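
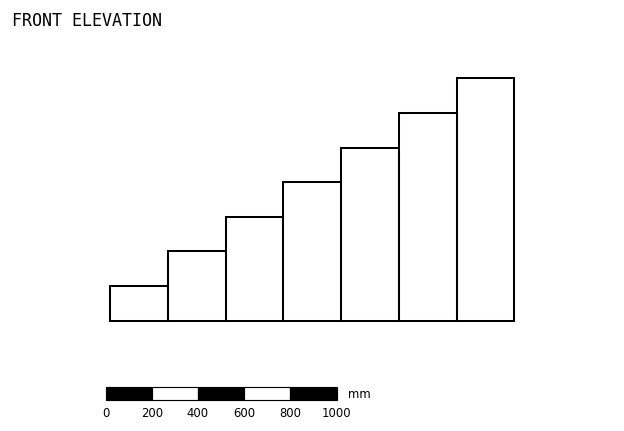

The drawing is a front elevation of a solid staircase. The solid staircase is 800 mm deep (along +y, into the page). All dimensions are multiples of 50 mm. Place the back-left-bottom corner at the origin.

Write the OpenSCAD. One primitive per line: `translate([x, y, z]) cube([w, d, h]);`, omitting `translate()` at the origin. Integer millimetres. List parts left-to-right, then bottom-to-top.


cube([250, 800, 150]);
translate([250, 0, 0]) cube([250, 800, 300]);
translate([500, 0, 0]) cube([250, 800, 450]);
translate([750, 0, 0]) cube([250, 800, 600]);
translate([1000, 0, 0]) cube([250, 800, 750]);
translate([1250, 0, 0]) cube([250, 800, 900]);
translate([1500, 0, 0]) cube([250, 800, 1050]);


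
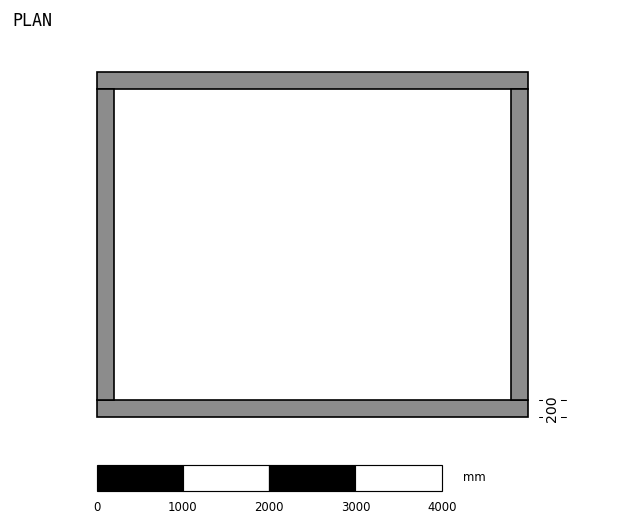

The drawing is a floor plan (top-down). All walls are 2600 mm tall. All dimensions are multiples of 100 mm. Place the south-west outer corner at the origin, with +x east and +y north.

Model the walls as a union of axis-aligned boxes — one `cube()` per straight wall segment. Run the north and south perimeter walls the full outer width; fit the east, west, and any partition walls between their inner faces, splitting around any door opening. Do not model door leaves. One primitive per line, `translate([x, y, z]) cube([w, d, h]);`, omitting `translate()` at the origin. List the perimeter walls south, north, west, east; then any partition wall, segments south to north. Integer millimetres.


cube([5000, 200, 2600]);
translate([0, 3800, 0]) cube([5000, 200, 2600]);
translate([0, 200, 0]) cube([200, 3600, 2600]);
translate([4800, 200, 0]) cube([200, 3600, 2600]);


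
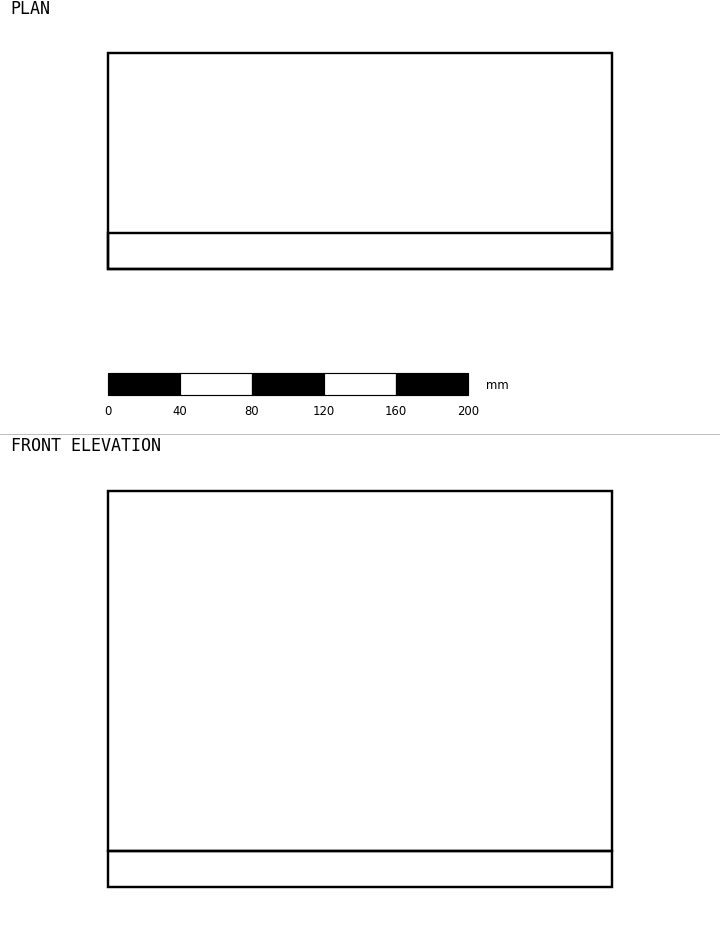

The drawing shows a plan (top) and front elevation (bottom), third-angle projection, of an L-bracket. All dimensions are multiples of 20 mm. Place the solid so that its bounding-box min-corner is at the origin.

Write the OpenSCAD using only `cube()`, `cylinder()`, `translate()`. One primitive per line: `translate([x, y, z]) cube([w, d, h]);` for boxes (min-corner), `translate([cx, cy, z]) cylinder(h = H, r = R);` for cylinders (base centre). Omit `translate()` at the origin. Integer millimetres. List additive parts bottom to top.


cube([280, 120, 20]);
translate([0, 0, 20]) cube([280, 20, 200]);


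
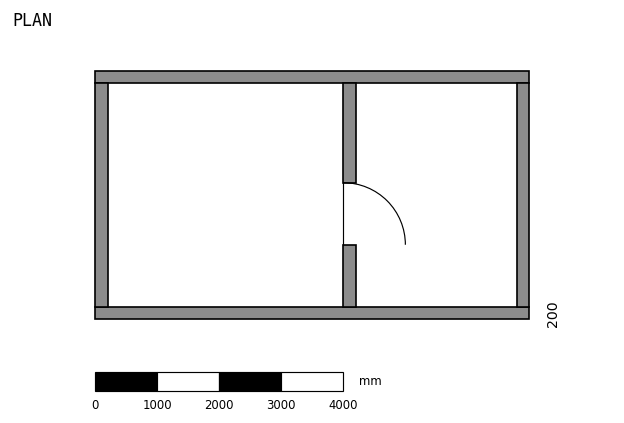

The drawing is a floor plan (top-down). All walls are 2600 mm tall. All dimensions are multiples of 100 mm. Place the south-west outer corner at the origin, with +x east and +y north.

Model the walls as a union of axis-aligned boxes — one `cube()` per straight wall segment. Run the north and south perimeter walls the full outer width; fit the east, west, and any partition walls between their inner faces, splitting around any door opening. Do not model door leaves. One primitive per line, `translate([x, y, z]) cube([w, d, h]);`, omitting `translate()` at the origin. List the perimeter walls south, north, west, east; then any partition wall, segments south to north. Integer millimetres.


cube([7000, 200, 2600]);
translate([0, 3800, 0]) cube([7000, 200, 2600]);
translate([0, 200, 0]) cube([200, 3600, 2600]);
translate([6800, 200, 0]) cube([200, 3600, 2600]);
translate([4000, 200, 0]) cube([200, 1000, 2600]);
translate([4000, 2200, 0]) cube([200, 1600, 2600]);


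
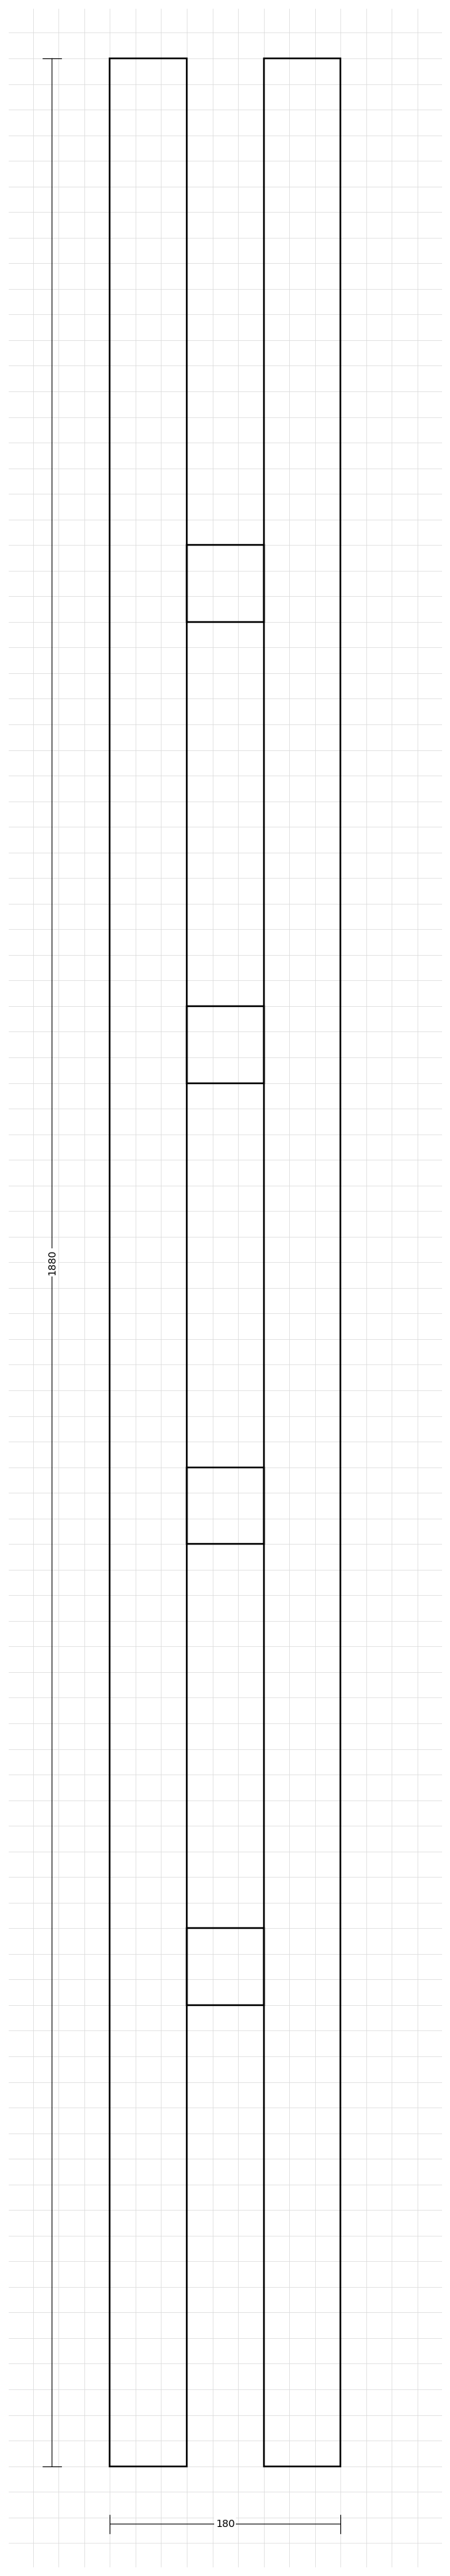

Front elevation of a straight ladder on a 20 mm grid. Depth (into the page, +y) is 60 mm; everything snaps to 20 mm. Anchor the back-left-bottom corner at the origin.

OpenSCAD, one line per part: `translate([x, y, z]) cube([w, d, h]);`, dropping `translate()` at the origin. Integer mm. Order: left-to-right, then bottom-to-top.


cube([60, 60, 1880]);
translate([60, 0, 360]) cube([60, 60, 60]);
translate([60, 0, 720]) cube([60, 60, 60]);
translate([60, 0, 1080]) cube([60, 60, 60]);
translate([60, 0, 1440]) cube([60, 60, 60]);
translate([120, 0, 0]) cube([60, 60, 1880]);


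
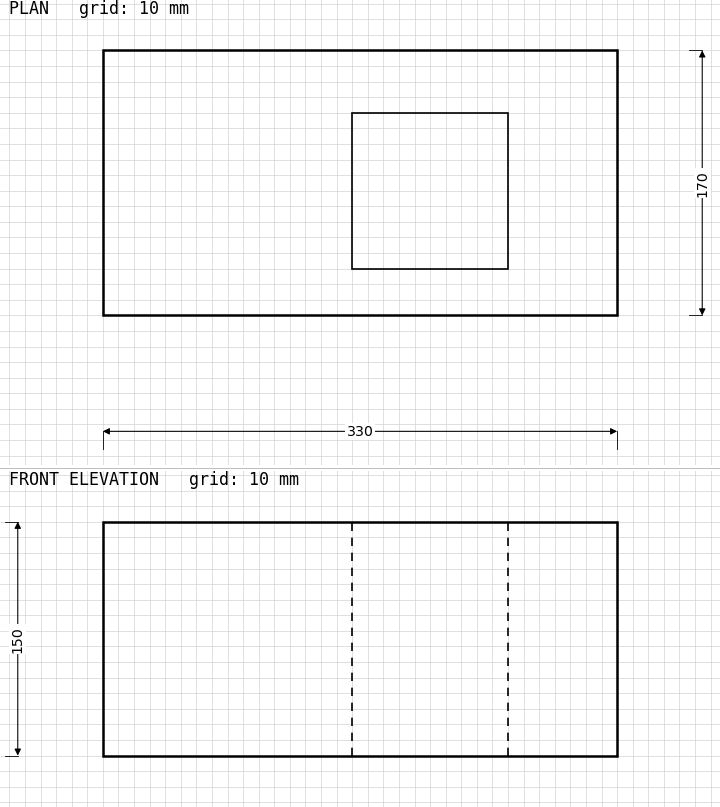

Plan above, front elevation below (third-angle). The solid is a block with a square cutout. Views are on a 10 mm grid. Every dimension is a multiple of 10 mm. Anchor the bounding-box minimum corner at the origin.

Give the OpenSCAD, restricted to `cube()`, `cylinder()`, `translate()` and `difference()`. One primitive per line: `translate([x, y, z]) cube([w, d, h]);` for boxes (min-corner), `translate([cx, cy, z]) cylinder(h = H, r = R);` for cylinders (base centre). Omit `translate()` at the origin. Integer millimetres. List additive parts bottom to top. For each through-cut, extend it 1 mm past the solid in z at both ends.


difference() {
  cube([330, 170, 150]);
  translate([160, 30, -1]) cube([100, 100, 152]);
}


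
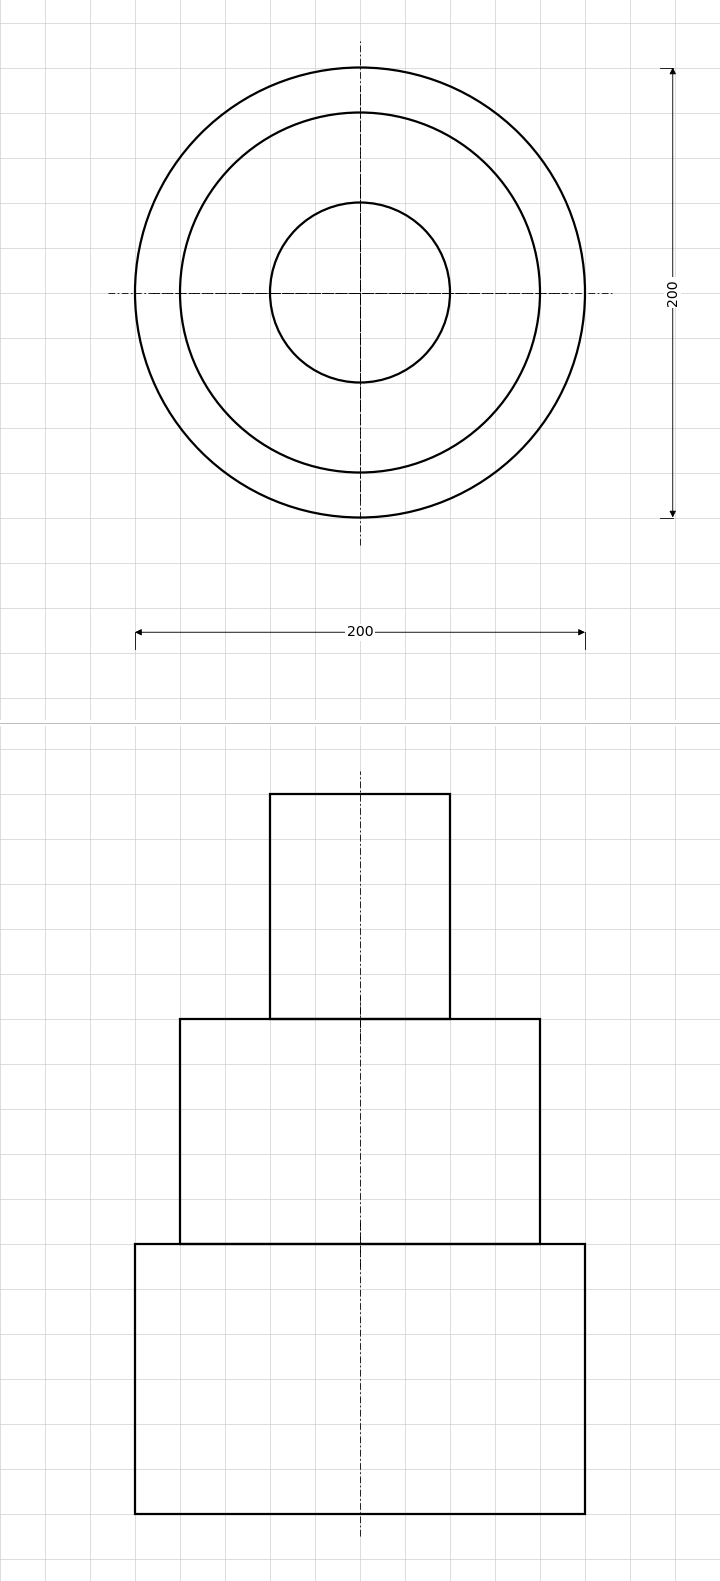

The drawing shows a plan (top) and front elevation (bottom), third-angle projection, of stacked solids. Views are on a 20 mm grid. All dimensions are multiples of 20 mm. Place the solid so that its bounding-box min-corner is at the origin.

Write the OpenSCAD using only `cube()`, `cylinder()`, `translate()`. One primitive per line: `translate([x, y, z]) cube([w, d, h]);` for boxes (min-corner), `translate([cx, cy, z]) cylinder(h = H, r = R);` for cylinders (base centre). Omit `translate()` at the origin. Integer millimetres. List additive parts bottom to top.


translate([100, 100, 0]) cylinder(h = 120, r = 100);
translate([100, 100, 120]) cylinder(h = 100, r = 80);
translate([100, 100, 220]) cylinder(h = 100, r = 40);


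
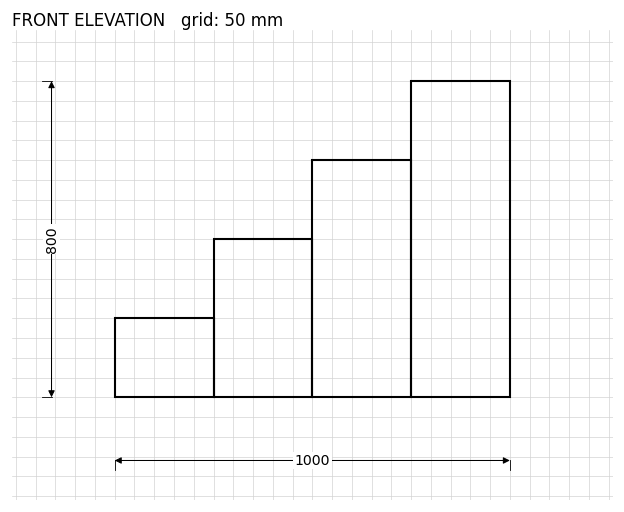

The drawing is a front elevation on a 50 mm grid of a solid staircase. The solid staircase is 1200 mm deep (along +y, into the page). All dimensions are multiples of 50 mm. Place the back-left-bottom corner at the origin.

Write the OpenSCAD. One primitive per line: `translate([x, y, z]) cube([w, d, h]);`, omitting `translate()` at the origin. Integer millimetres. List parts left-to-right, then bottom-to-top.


cube([250, 1200, 200]);
translate([250, 0, 0]) cube([250, 1200, 400]);
translate([500, 0, 0]) cube([250, 1200, 600]);
translate([750, 0, 0]) cube([250, 1200, 800]);


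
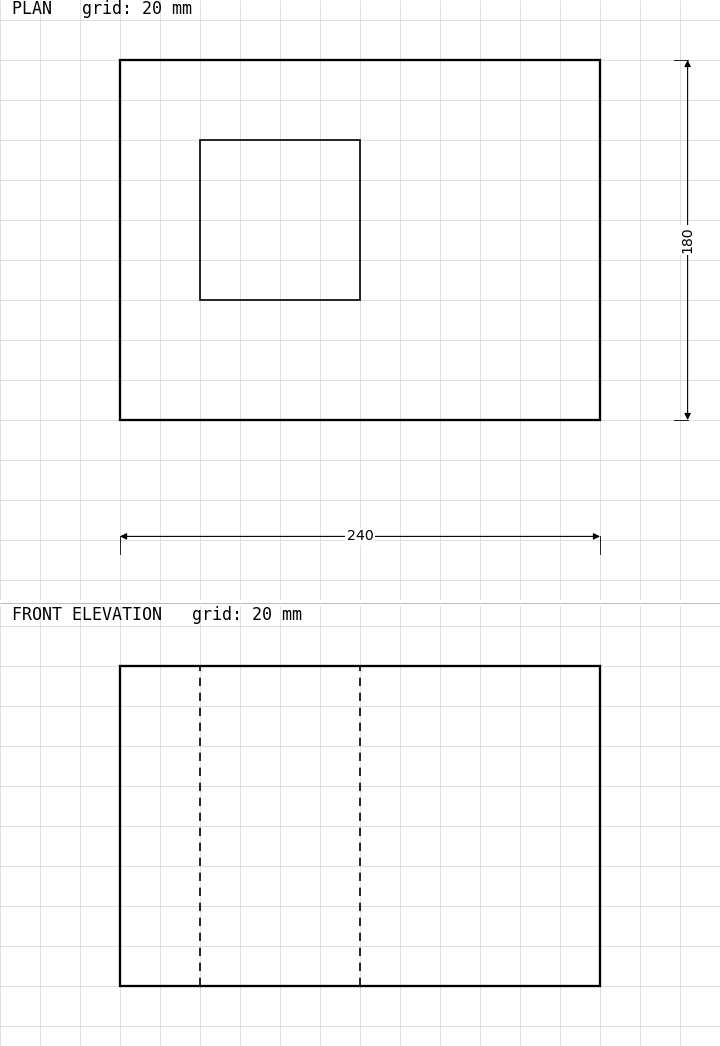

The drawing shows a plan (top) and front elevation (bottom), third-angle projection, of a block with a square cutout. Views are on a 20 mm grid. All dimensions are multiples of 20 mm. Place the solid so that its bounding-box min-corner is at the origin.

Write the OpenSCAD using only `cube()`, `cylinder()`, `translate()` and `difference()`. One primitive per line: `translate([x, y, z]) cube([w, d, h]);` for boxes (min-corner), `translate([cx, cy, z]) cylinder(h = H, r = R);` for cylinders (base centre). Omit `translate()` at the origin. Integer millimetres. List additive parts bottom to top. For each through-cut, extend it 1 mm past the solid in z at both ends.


difference() {
  cube([240, 180, 160]);
  translate([40, 60, -1]) cube([80, 80, 162]);
}


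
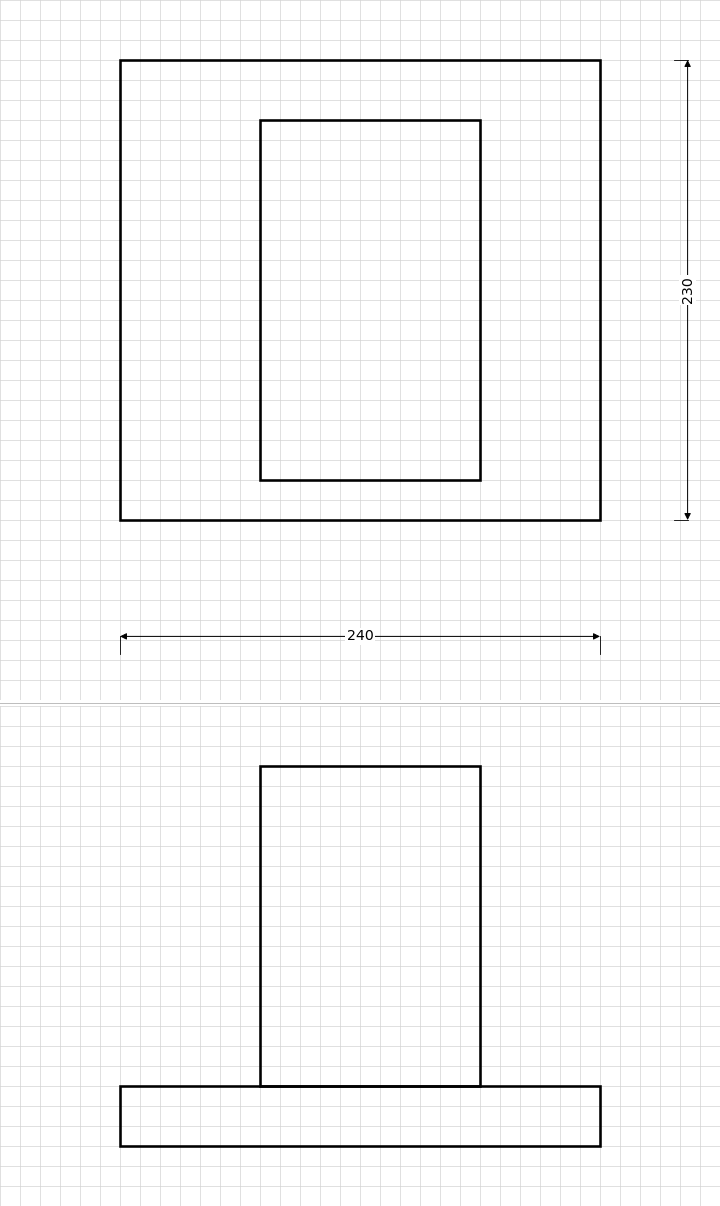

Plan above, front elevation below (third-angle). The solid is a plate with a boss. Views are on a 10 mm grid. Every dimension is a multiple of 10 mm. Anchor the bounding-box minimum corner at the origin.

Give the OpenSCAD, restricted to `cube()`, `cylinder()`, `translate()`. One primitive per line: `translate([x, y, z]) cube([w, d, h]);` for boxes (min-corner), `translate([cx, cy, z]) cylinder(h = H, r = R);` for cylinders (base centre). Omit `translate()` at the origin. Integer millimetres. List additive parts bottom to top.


cube([240, 230, 30]);
translate([70, 20, 30]) cube([110, 180, 160]);


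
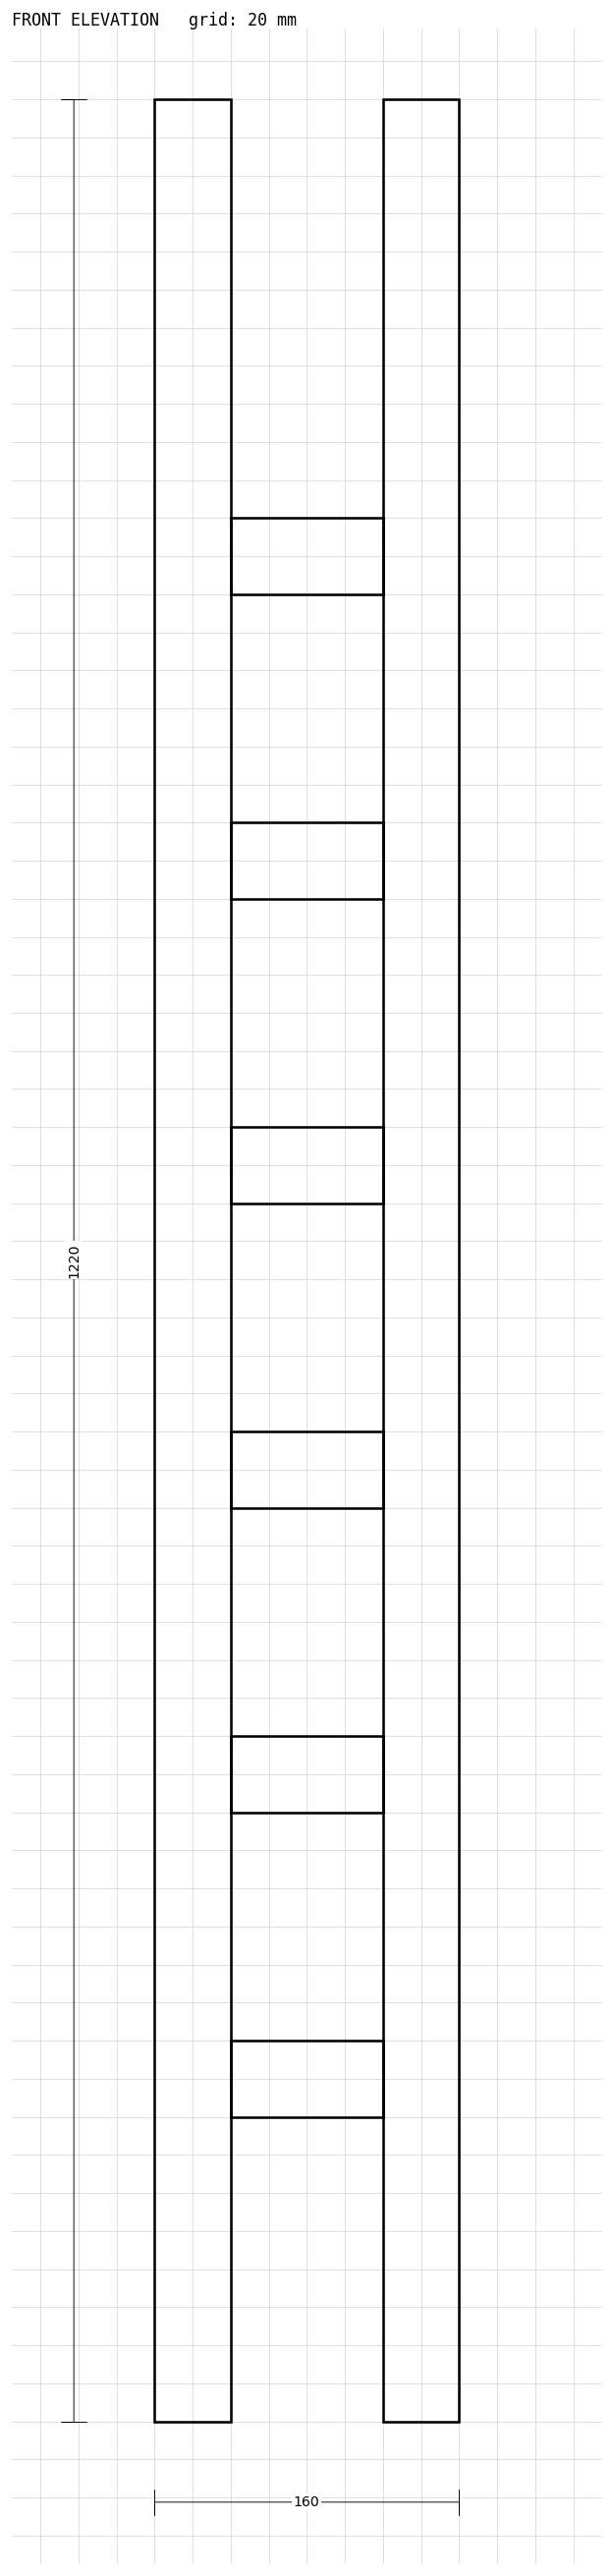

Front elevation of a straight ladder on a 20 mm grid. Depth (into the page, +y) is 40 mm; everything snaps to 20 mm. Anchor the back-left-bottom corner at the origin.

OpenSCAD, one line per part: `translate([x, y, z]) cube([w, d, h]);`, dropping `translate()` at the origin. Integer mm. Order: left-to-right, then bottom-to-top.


cube([40, 40, 1220]);
translate([40, 0, 160]) cube([80, 40, 40]);
translate([40, 0, 320]) cube([80, 40, 40]);
translate([40, 0, 480]) cube([80, 40, 40]);
translate([40, 0, 640]) cube([80, 40, 40]);
translate([40, 0, 800]) cube([80, 40, 40]);
translate([40, 0, 960]) cube([80, 40, 40]);
translate([120, 0, 0]) cube([40, 40, 1220]);


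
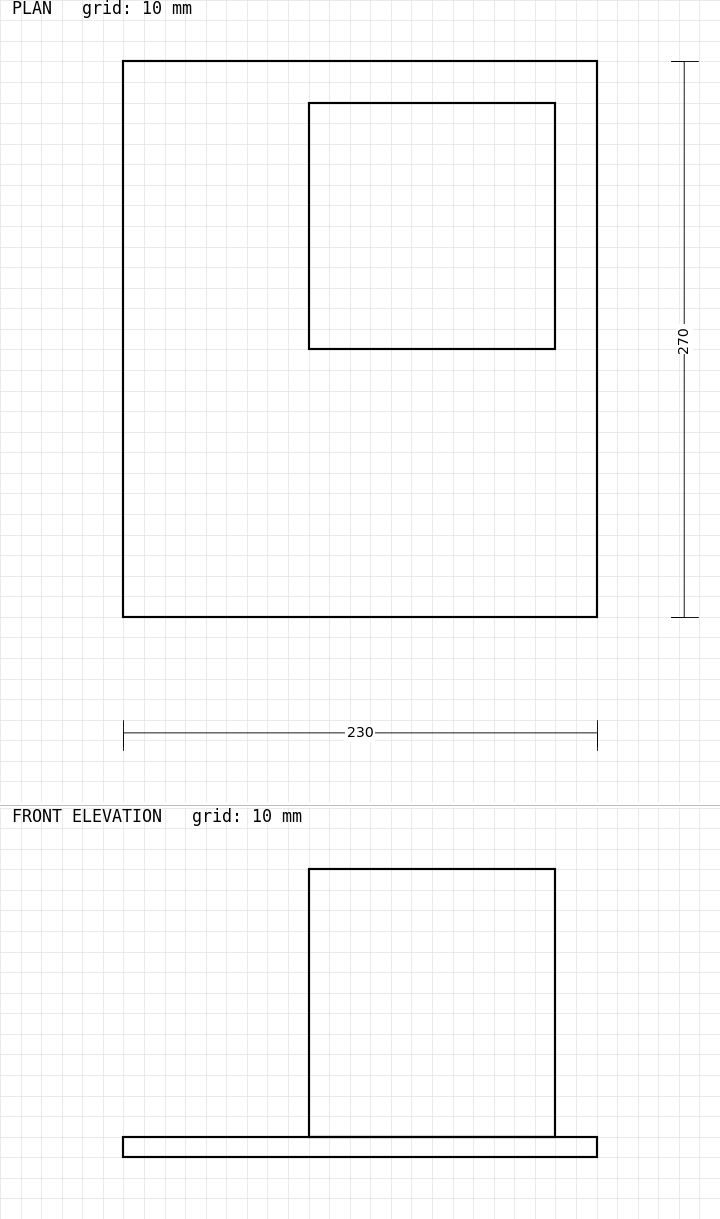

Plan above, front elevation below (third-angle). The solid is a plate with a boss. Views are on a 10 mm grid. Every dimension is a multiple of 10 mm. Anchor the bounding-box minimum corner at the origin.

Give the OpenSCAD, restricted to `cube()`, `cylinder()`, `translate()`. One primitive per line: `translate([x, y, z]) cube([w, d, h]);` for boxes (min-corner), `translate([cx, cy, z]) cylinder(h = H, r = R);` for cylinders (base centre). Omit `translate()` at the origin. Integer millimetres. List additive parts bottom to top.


cube([230, 270, 10]);
translate([90, 130, 10]) cube([120, 120, 130]);


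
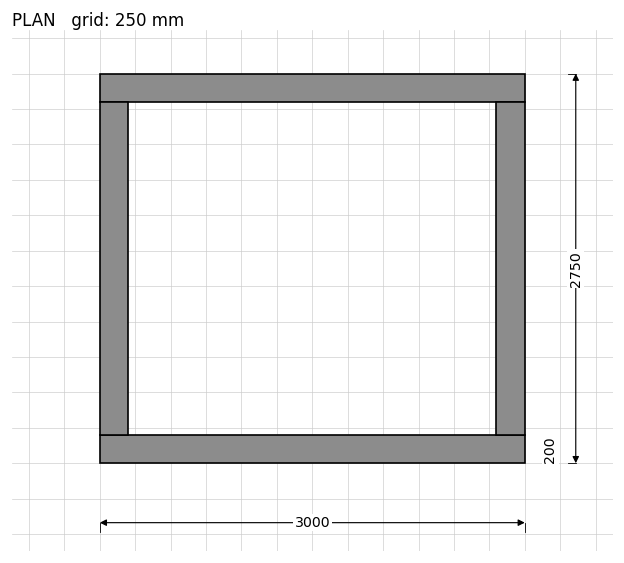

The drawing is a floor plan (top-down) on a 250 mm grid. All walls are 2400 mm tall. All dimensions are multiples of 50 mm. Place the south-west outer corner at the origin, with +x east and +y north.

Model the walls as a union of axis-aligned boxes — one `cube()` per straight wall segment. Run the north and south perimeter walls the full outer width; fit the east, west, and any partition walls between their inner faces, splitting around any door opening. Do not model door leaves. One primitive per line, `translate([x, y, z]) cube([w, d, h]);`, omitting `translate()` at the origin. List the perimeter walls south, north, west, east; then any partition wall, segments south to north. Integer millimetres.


cube([3000, 200, 2400]);
translate([0, 2550, 0]) cube([3000, 200, 2400]);
translate([0, 200, 0]) cube([200, 2350, 2400]);
translate([2800, 200, 0]) cube([200, 2350, 2400]);


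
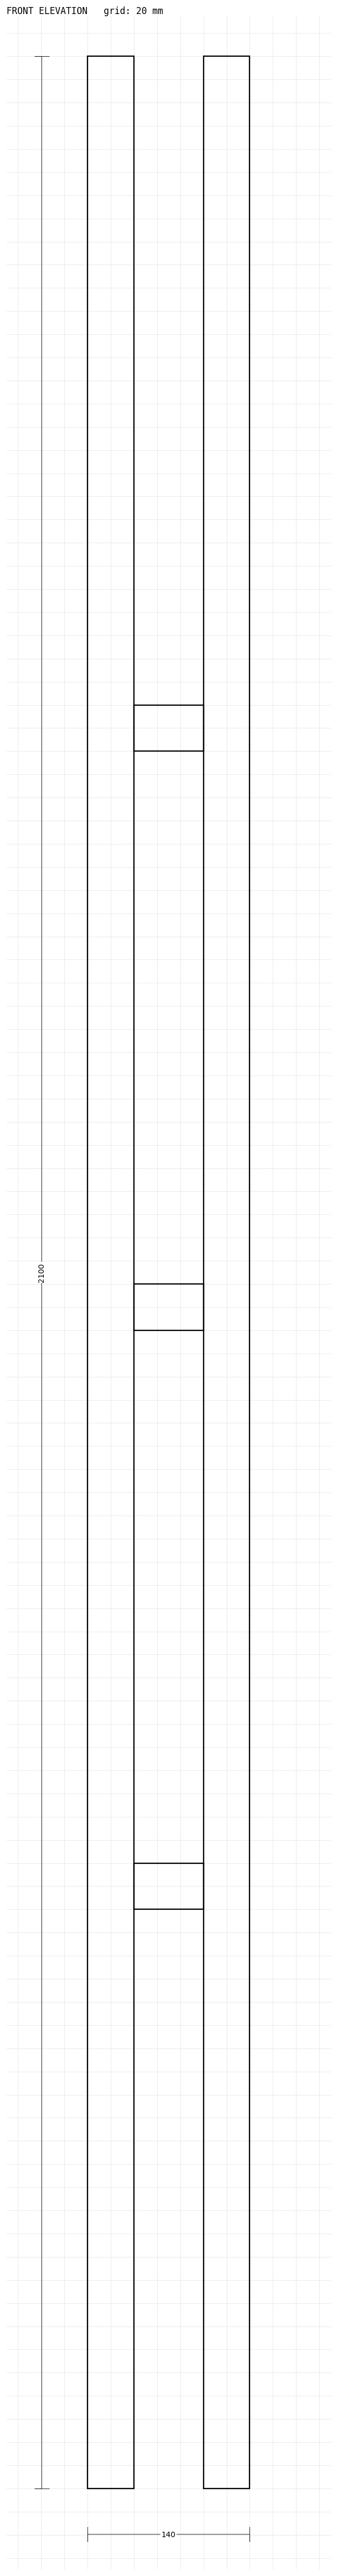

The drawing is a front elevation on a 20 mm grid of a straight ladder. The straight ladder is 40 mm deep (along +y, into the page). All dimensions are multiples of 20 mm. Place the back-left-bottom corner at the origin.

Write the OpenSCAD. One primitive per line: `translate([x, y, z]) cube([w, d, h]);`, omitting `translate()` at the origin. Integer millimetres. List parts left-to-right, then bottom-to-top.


cube([40, 40, 2100]);
translate([40, 0, 500]) cube([60, 40, 40]);
translate([40, 0, 1000]) cube([60, 40, 40]);
translate([40, 0, 1500]) cube([60, 40, 40]);
translate([100, 0, 0]) cube([40, 40, 2100]);


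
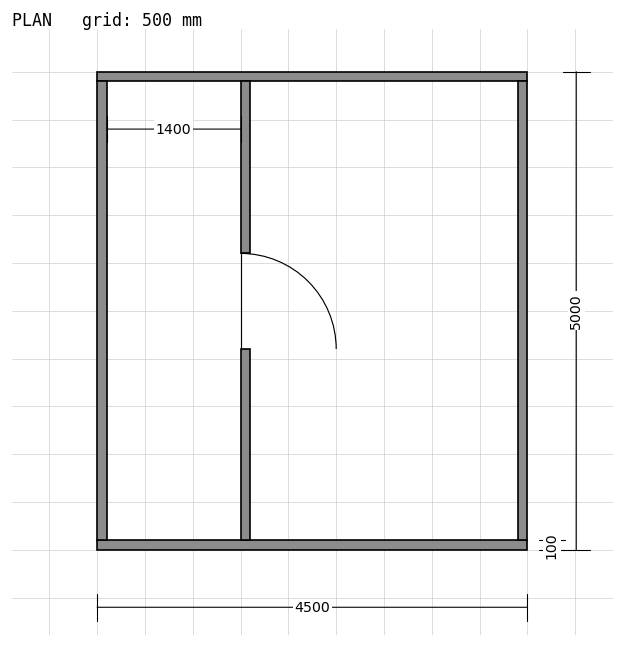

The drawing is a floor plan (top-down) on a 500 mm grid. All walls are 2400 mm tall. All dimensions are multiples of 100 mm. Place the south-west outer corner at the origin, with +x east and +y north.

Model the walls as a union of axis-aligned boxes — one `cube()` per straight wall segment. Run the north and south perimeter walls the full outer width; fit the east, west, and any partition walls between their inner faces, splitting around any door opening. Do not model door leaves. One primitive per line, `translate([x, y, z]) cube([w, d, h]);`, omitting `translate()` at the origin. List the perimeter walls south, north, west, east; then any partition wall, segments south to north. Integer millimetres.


cube([4500, 100, 2400]);
translate([0, 4900, 0]) cube([4500, 100, 2400]);
translate([0, 100, 0]) cube([100, 4800, 2400]);
translate([4400, 100, 0]) cube([100, 4800, 2400]);
translate([1500, 100, 0]) cube([100, 2000, 2400]);
translate([1500, 3100, 0]) cube([100, 1800, 2400]);


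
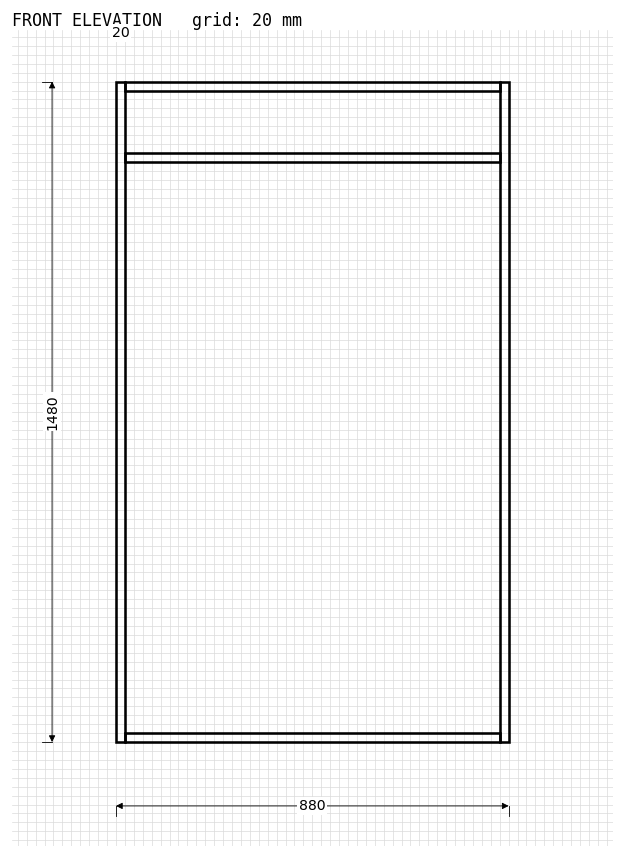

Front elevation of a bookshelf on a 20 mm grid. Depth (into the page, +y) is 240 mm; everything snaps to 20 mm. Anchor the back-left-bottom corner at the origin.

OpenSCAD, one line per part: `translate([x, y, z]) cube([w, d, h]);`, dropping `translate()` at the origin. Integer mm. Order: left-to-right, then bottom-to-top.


cube([20, 240, 1480]);
translate([20, 0, 0]) cube([840, 240, 20]);
translate([20, 0, 1300]) cube([840, 240, 20]);
translate([20, 0, 1460]) cube([840, 240, 20]);
translate([860, 0, 0]) cube([20, 240, 1480]);


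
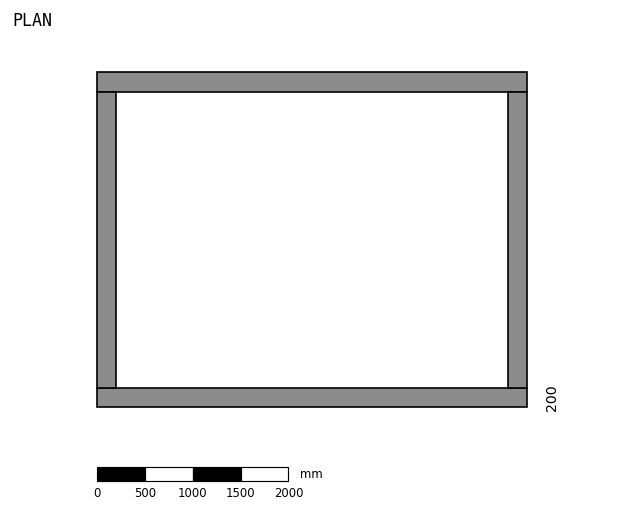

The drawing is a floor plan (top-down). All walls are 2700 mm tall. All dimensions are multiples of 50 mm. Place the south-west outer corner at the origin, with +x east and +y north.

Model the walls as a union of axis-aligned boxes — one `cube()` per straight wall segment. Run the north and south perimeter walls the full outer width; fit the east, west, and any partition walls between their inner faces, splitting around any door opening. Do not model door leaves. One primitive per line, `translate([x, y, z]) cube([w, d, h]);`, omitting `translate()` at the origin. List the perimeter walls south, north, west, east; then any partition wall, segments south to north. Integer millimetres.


cube([4500, 200, 2700]);
translate([0, 3300, 0]) cube([4500, 200, 2700]);
translate([0, 200, 0]) cube([200, 3100, 2700]);
translate([4300, 200, 0]) cube([200, 3100, 2700]);


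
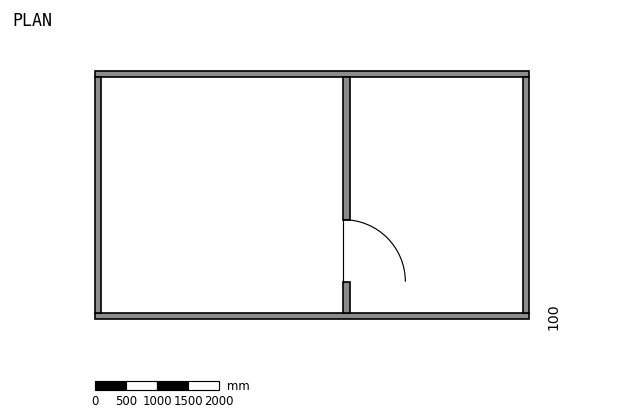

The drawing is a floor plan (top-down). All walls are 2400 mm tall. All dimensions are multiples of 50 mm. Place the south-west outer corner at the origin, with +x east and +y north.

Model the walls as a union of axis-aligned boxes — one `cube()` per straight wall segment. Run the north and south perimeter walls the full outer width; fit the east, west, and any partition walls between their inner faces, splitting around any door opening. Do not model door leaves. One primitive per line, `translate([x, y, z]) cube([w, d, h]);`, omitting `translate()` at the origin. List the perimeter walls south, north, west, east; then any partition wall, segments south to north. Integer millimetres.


cube([7000, 100, 2400]);
translate([0, 3900, 0]) cube([7000, 100, 2400]);
translate([0, 100, 0]) cube([100, 3800, 2400]);
translate([6900, 100, 0]) cube([100, 3800, 2400]);
translate([4000, 100, 0]) cube([100, 500, 2400]);
translate([4000, 1600, 0]) cube([100, 2300, 2400]);


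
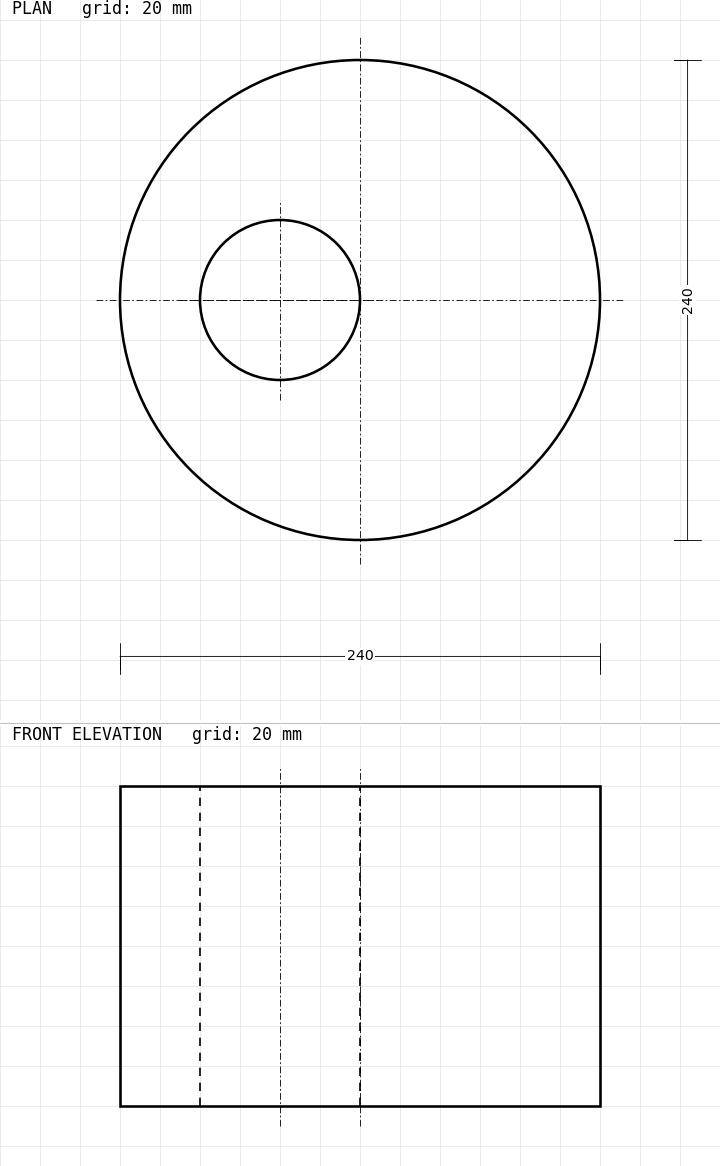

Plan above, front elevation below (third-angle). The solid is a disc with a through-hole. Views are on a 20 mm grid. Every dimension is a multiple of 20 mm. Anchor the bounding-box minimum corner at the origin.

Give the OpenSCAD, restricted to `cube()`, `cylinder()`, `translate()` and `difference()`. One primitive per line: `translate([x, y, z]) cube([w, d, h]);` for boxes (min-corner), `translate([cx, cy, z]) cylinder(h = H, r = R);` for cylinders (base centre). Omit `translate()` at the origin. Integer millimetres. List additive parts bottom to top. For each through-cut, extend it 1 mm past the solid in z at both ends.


difference() {
  translate([120, 120, 0]) cylinder(h = 160, r = 120);
  translate([80, 120, -1]) cylinder(h = 162, r = 40);
}


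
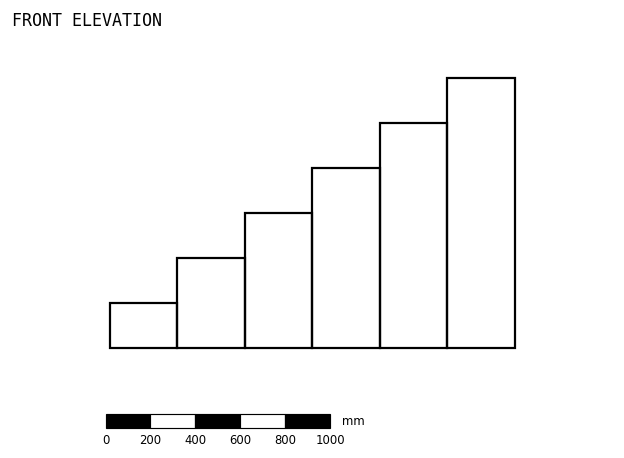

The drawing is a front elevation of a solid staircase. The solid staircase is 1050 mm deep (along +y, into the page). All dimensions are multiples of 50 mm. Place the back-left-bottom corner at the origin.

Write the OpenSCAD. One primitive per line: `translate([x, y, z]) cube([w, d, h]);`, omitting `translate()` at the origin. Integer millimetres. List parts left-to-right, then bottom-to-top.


cube([300, 1050, 200]);
translate([300, 0, 0]) cube([300, 1050, 400]);
translate([600, 0, 0]) cube([300, 1050, 600]);
translate([900, 0, 0]) cube([300, 1050, 800]);
translate([1200, 0, 0]) cube([300, 1050, 1000]);
translate([1500, 0, 0]) cube([300, 1050, 1200]);


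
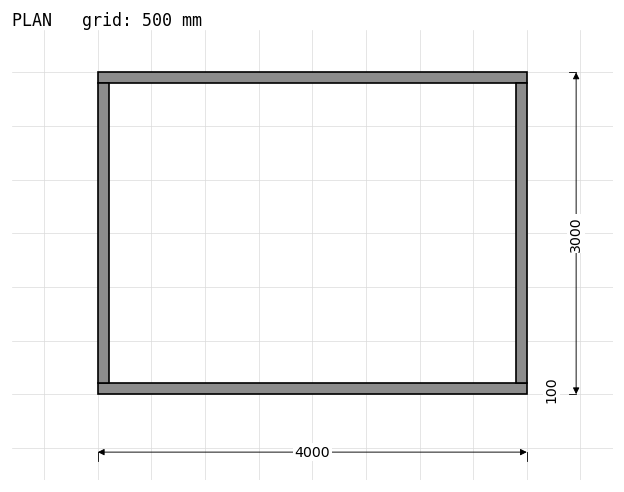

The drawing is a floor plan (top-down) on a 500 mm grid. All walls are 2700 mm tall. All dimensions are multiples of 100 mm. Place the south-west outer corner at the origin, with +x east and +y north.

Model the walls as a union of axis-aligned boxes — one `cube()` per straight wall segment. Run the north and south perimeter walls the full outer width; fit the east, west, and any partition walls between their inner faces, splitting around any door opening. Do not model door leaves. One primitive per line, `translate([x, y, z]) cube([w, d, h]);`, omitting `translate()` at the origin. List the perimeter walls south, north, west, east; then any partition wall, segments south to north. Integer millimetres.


cube([4000, 100, 2700]);
translate([0, 2900, 0]) cube([4000, 100, 2700]);
translate([0, 100, 0]) cube([100, 2800, 2700]);
translate([3900, 100, 0]) cube([100, 2800, 2700]);


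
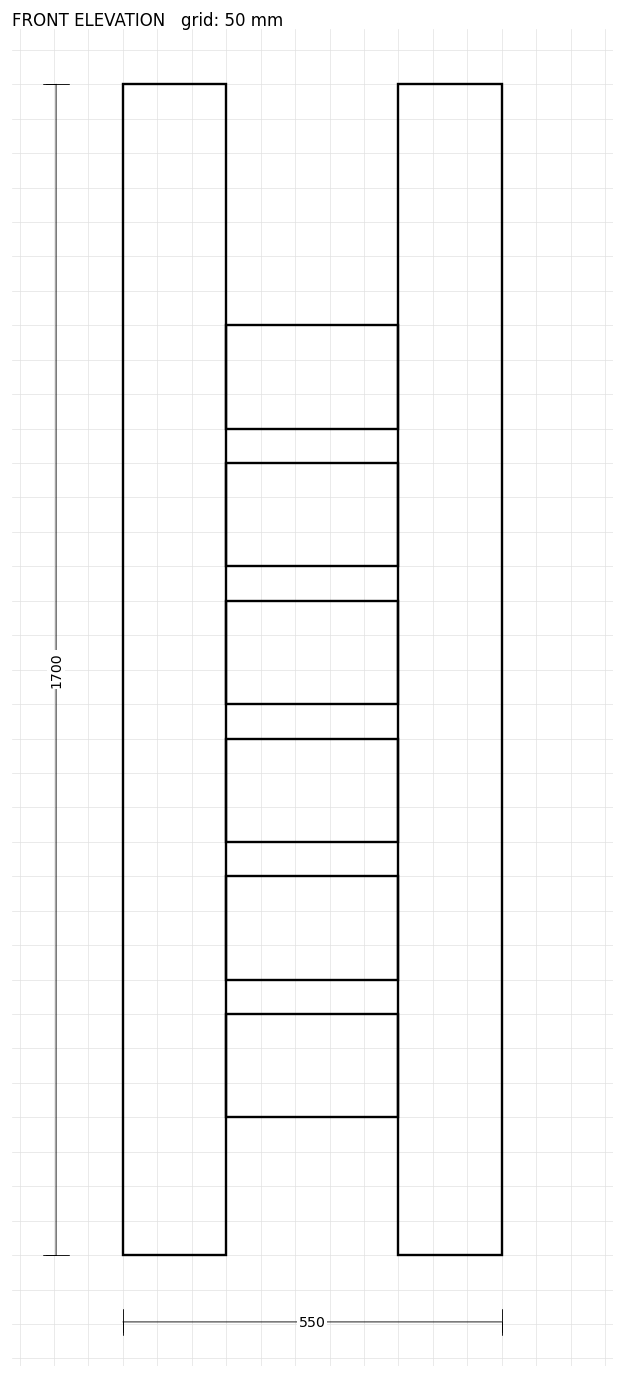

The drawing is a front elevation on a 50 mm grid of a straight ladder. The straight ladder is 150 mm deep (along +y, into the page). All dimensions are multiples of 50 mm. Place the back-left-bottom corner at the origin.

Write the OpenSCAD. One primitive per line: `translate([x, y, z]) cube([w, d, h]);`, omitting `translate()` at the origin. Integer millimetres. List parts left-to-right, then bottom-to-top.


cube([150, 150, 1700]);
translate([150, 0, 200]) cube([250, 150, 150]);
translate([150, 0, 400]) cube([250, 150, 150]);
translate([150, 0, 600]) cube([250, 150, 150]);
translate([150, 0, 800]) cube([250, 150, 150]);
translate([150, 0, 1000]) cube([250, 150, 150]);
translate([150, 0, 1200]) cube([250, 150, 150]);
translate([400, 0, 0]) cube([150, 150, 1700]);


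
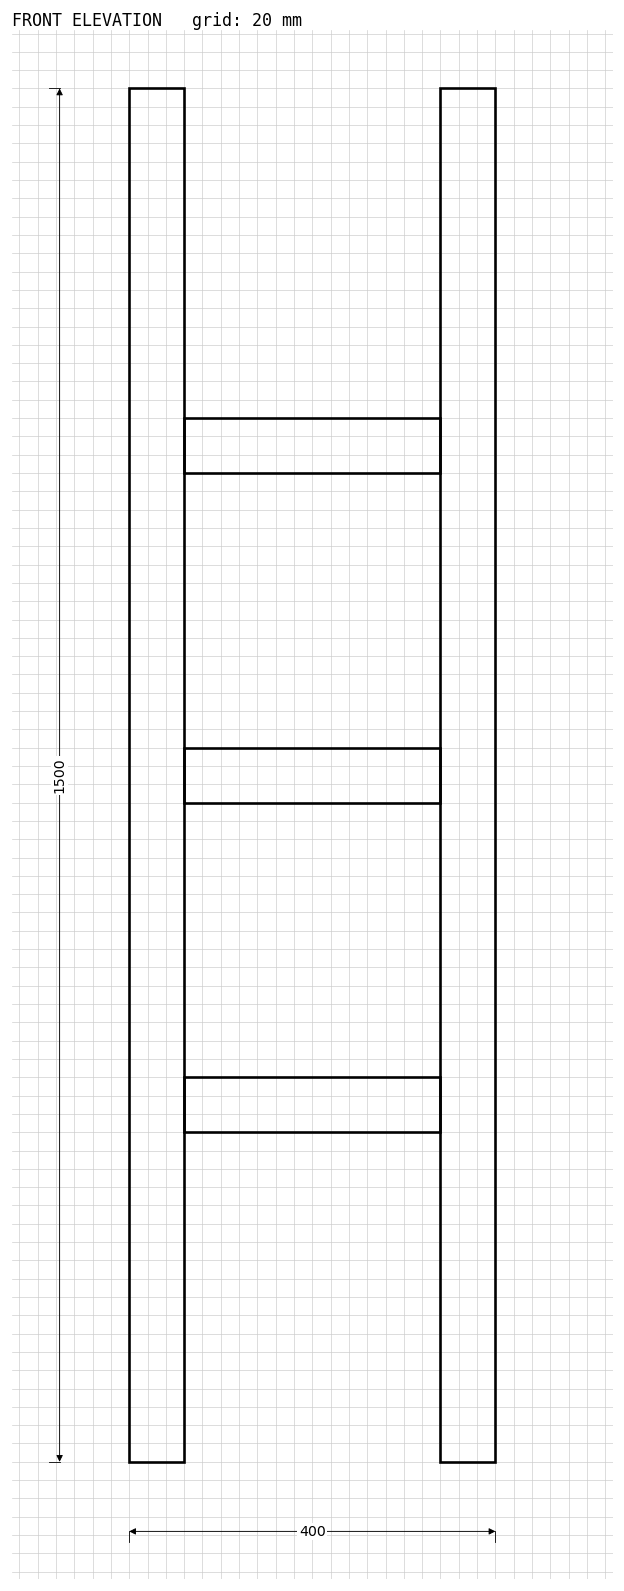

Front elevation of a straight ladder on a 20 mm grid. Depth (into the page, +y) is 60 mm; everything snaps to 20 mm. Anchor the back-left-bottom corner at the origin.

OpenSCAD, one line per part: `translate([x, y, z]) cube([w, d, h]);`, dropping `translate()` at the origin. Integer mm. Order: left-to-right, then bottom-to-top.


cube([60, 60, 1500]);
translate([60, 0, 360]) cube([280, 60, 60]);
translate([60, 0, 720]) cube([280, 60, 60]);
translate([60, 0, 1080]) cube([280, 60, 60]);
translate([340, 0, 0]) cube([60, 60, 1500]);


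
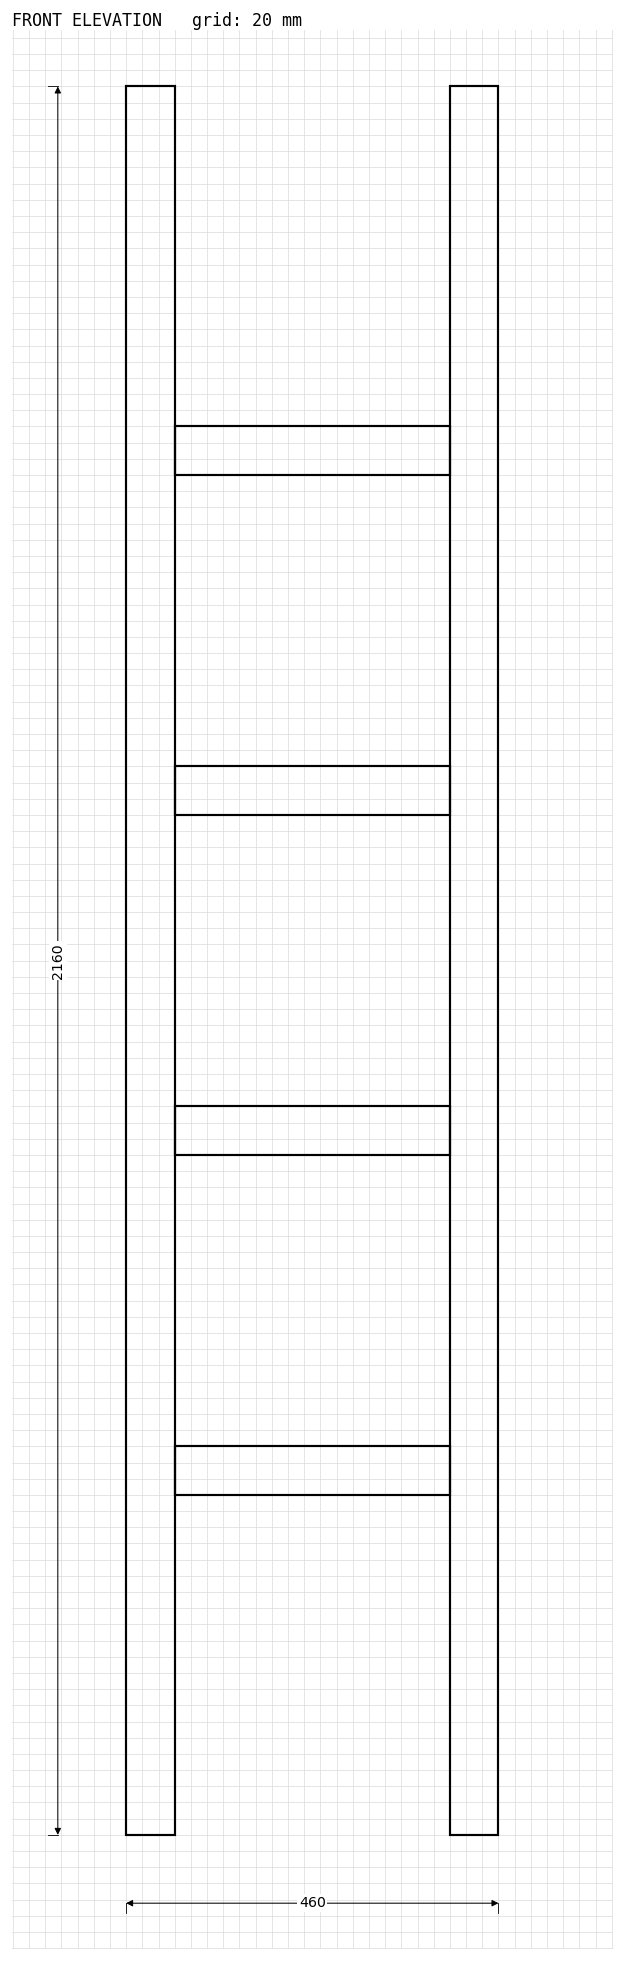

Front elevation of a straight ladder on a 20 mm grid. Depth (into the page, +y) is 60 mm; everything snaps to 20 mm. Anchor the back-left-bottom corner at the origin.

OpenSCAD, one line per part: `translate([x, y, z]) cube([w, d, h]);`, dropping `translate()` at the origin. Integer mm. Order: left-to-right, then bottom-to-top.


cube([60, 60, 2160]);
translate([60, 0, 420]) cube([340, 60, 60]);
translate([60, 0, 840]) cube([340, 60, 60]);
translate([60, 0, 1260]) cube([340, 60, 60]);
translate([60, 0, 1680]) cube([340, 60, 60]);
translate([400, 0, 0]) cube([60, 60, 2160]);


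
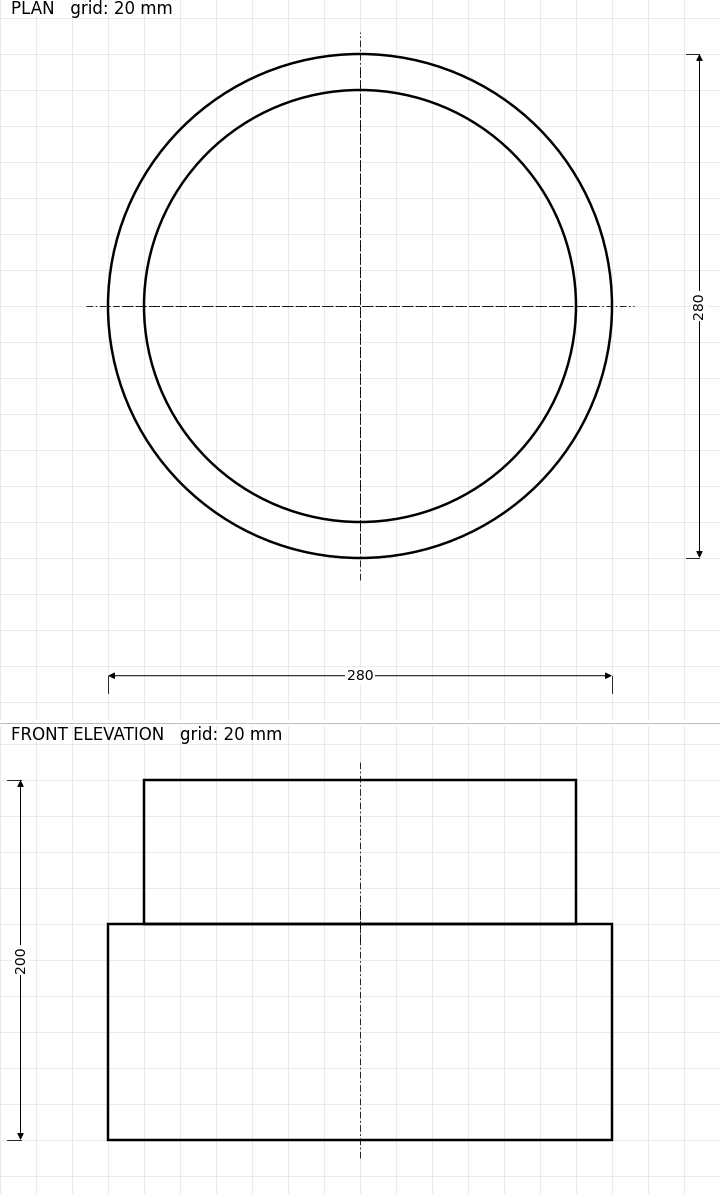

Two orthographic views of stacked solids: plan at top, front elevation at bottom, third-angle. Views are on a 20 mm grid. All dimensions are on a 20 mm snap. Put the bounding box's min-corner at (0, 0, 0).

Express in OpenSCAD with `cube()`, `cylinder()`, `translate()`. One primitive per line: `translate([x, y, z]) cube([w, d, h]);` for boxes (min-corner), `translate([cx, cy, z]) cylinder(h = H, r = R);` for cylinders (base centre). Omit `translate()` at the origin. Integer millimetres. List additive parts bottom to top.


translate([140, 140, 0]) cylinder(h = 120, r = 140);
translate([140, 140, 120]) cylinder(h = 80, r = 120);


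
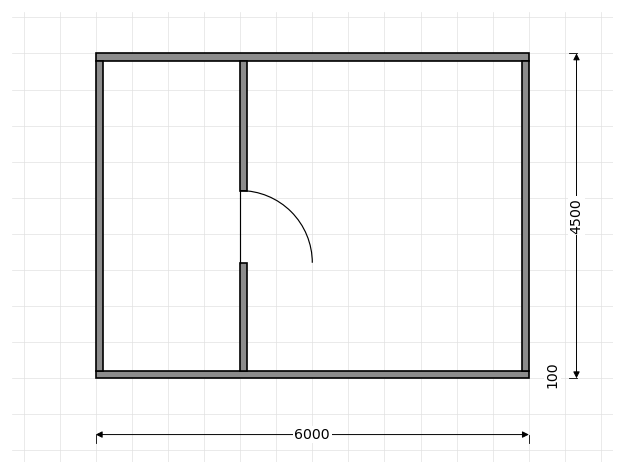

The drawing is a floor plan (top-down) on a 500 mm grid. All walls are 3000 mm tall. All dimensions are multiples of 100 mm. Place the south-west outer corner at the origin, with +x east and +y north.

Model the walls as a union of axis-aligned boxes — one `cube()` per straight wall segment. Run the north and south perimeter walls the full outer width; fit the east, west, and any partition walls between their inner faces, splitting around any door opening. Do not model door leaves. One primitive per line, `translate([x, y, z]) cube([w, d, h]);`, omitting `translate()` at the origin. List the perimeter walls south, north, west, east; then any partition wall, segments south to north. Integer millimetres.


cube([6000, 100, 3000]);
translate([0, 4400, 0]) cube([6000, 100, 3000]);
translate([0, 100, 0]) cube([100, 4300, 3000]);
translate([5900, 100, 0]) cube([100, 4300, 3000]);
translate([2000, 100, 0]) cube([100, 1500, 3000]);
translate([2000, 2600, 0]) cube([100, 1800, 3000]);


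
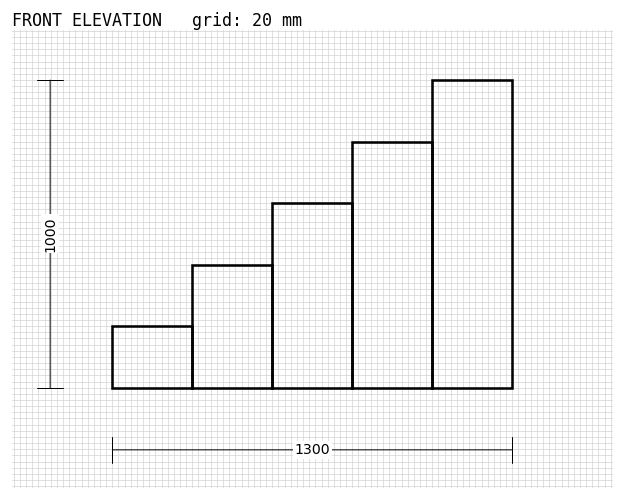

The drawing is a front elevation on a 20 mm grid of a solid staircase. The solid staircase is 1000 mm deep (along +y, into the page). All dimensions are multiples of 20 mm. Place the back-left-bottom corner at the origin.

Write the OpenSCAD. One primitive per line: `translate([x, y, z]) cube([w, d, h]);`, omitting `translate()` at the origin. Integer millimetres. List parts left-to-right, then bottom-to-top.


cube([260, 1000, 200]);
translate([260, 0, 0]) cube([260, 1000, 400]);
translate([520, 0, 0]) cube([260, 1000, 600]);
translate([780, 0, 0]) cube([260, 1000, 800]);
translate([1040, 0, 0]) cube([260, 1000, 1000]);


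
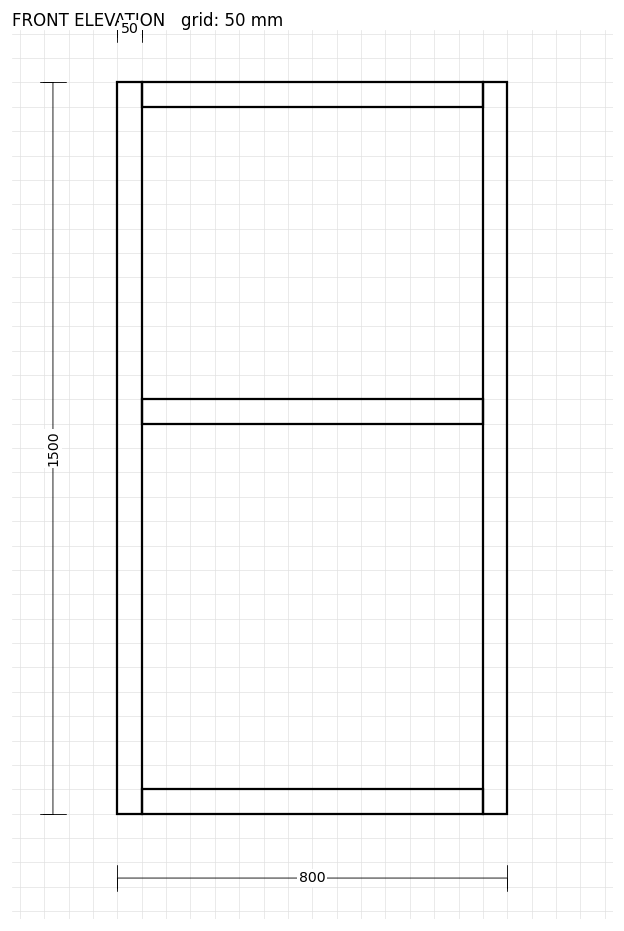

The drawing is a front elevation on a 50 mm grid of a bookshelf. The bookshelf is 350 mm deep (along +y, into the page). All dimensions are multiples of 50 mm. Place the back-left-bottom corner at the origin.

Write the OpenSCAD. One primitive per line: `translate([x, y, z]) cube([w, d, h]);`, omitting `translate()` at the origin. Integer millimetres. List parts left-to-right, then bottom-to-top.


cube([50, 350, 1500]);
translate([50, 0, 0]) cube([700, 350, 50]);
translate([50, 0, 800]) cube([700, 350, 50]);
translate([50, 0, 1450]) cube([700, 350, 50]);
translate([750, 0, 0]) cube([50, 350, 1500]);


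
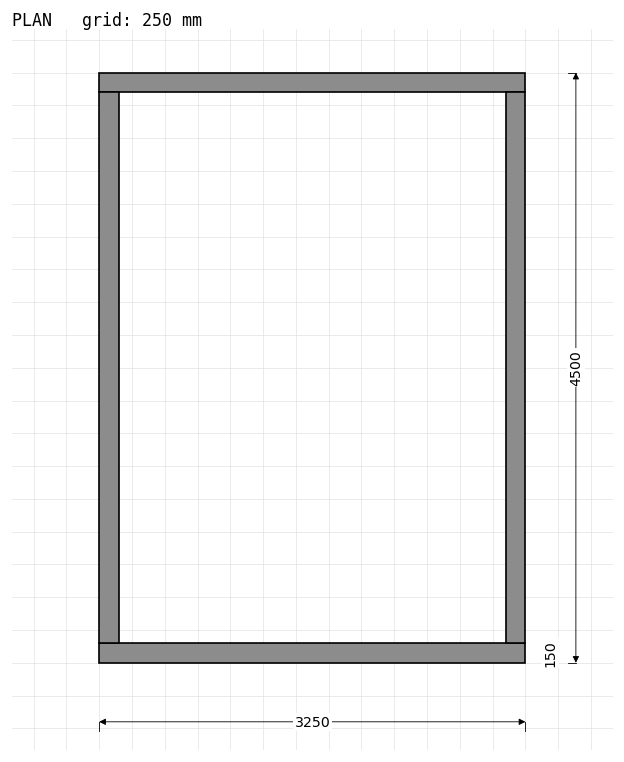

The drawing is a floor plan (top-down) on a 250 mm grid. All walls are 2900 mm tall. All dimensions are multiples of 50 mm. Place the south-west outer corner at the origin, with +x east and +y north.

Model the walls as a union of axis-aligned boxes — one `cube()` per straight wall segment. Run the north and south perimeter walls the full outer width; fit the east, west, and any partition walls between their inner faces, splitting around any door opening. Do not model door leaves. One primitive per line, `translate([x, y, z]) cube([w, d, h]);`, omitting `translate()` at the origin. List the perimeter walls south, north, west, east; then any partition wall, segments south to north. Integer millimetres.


cube([3250, 150, 2900]);
translate([0, 4350, 0]) cube([3250, 150, 2900]);
translate([0, 150, 0]) cube([150, 4200, 2900]);
translate([3100, 150, 0]) cube([150, 4200, 2900]);


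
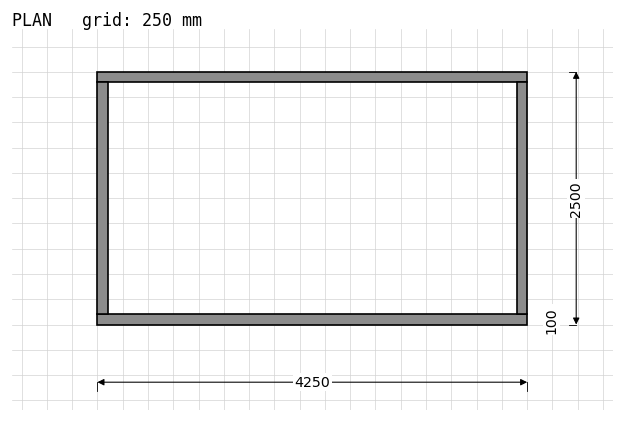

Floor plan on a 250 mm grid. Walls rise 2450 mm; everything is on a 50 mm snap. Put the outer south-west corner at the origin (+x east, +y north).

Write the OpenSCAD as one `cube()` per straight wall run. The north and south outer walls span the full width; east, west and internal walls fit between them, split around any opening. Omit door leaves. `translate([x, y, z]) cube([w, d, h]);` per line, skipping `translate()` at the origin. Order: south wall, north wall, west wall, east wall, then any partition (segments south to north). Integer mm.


cube([4250, 100, 2450]);
translate([0, 2400, 0]) cube([4250, 100, 2450]);
translate([0, 100, 0]) cube([100, 2300, 2450]);
translate([4150, 100, 0]) cube([100, 2300, 2450]);


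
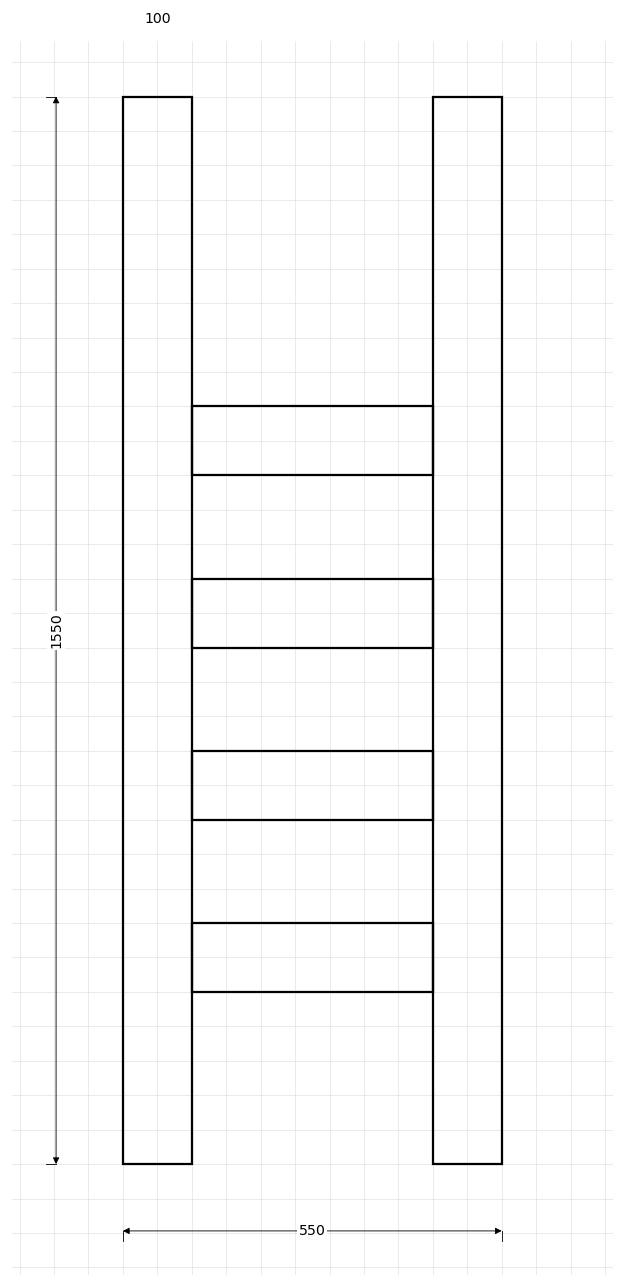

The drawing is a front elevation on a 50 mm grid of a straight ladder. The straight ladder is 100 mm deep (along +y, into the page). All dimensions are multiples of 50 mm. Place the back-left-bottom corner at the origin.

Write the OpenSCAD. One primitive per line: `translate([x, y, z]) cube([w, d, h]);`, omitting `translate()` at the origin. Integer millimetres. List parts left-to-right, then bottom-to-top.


cube([100, 100, 1550]);
translate([100, 0, 250]) cube([350, 100, 100]);
translate([100, 0, 500]) cube([350, 100, 100]);
translate([100, 0, 750]) cube([350, 100, 100]);
translate([100, 0, 1000]) cube([350, 100, 100]);
translate([450, 0, 0]) cube([100, 100, 1550]);


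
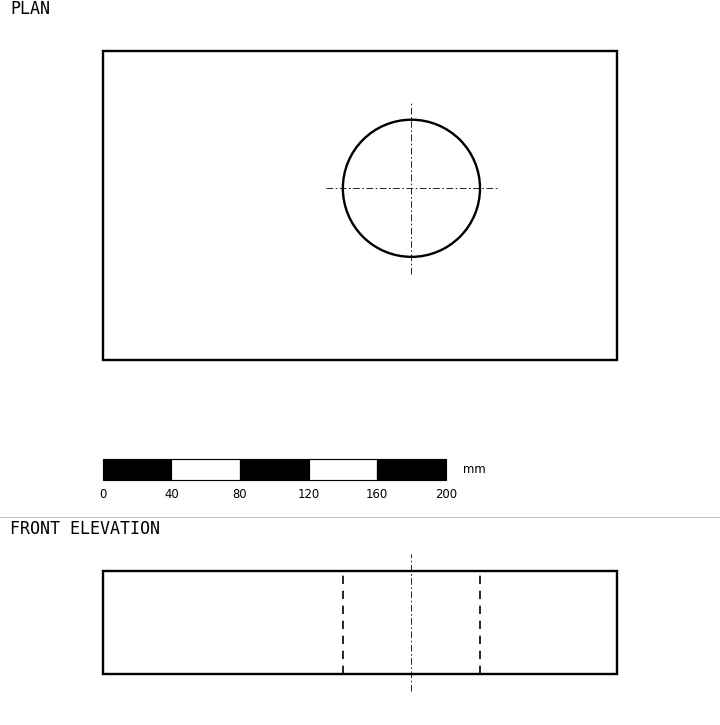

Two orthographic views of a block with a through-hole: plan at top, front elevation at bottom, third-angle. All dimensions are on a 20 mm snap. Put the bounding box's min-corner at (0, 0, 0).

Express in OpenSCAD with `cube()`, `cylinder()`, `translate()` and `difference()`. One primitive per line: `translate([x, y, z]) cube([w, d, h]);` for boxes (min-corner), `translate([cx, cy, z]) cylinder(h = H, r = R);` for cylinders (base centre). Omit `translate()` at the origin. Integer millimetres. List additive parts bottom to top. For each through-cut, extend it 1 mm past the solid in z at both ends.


difference() {
  cube([300, 180, 60]);
  translate([180, 100, -1]) cylinder(h = 62, r = 40);
}


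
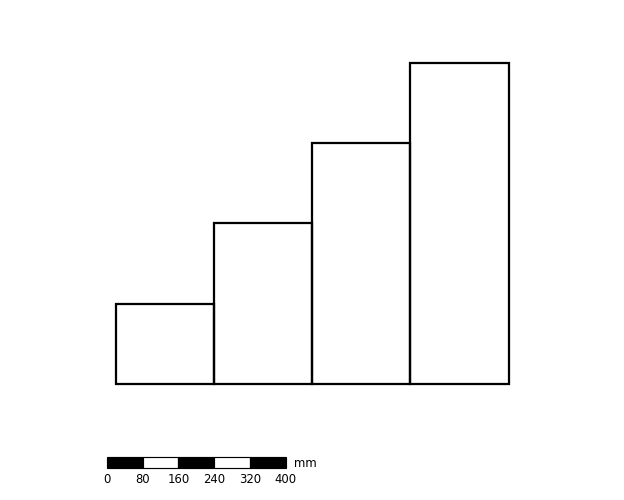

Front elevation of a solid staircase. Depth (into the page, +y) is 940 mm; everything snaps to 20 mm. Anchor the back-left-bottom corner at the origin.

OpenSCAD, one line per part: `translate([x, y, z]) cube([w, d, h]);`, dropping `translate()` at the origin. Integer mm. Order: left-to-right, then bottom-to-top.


cube([220, 940, 180]);
translate([220, 0, 0]) cube([220, 940, 360]);
translate([440, 0, 0]) cube([220, 940, 540]);
translate([660, 0, 0]) cube([220, 940, 720]);


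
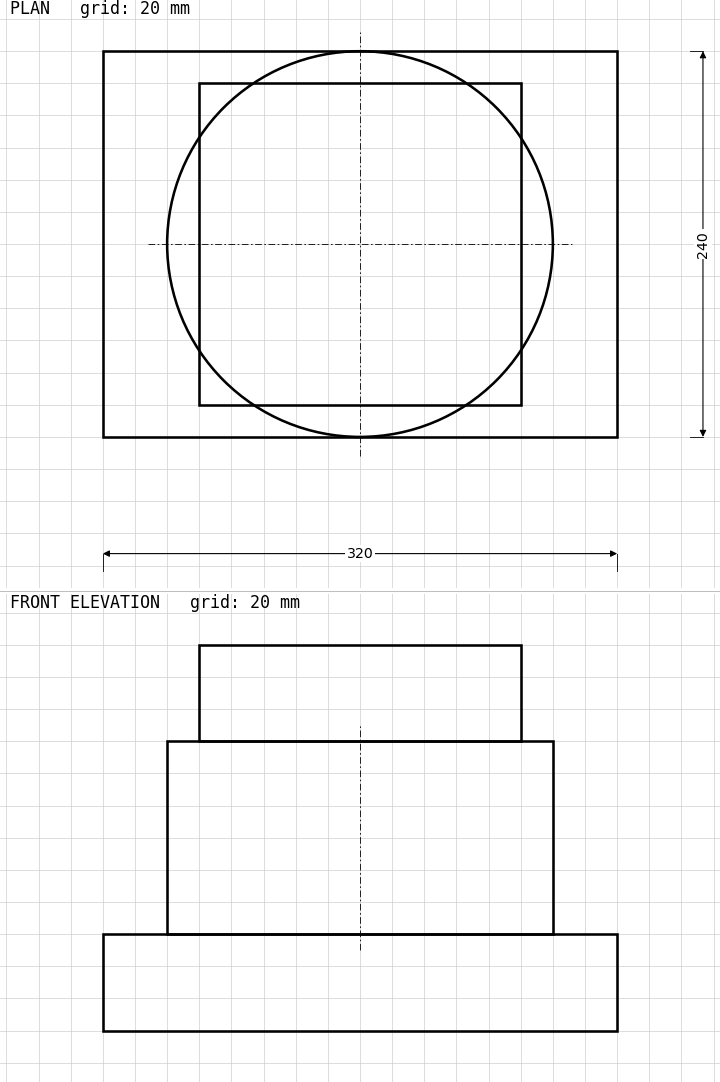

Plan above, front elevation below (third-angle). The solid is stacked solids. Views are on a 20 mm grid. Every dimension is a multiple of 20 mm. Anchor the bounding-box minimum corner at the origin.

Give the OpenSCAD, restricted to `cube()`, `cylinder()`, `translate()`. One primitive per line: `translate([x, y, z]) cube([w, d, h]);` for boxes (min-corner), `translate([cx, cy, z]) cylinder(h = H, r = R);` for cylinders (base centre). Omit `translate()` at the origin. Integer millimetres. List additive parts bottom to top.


cube([320, 240, 60]);
translate([160, 120, 60]) cylinder(h = 120, r = 120);
translate([60, 20, 180]) cube([200, 200, 60]);


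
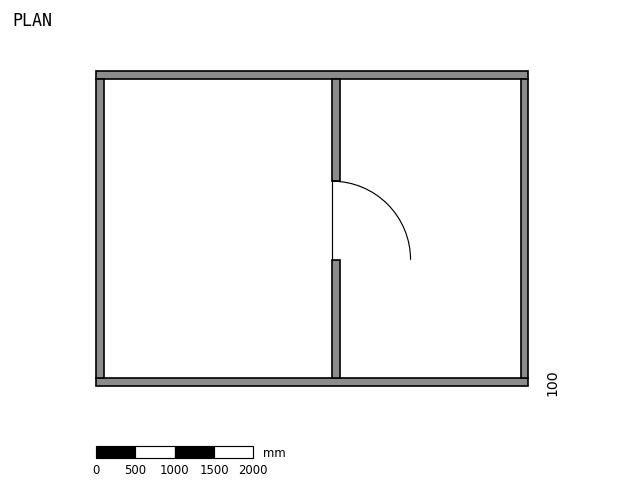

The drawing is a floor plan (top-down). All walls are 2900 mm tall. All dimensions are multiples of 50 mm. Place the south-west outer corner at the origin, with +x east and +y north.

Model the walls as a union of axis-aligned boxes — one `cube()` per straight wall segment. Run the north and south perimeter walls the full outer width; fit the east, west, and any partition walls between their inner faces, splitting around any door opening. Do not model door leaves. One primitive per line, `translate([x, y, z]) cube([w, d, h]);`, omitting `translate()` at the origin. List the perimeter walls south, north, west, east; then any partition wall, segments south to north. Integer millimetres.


cube([5500, 100, 2900]);
translate([0, 3900, 0]) cube([5500, 100, 2900]);
translate([0, 100, 0]) cube([100, 3800, 2900]);
translate([5400, 100, 0]) cube([100, 3800, 2900]);
translate([3000, 100, 0]) cube([100, 1500, 2900]);
translate([3000, 2600, 0]) cube([100, 1300, 2900]);
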